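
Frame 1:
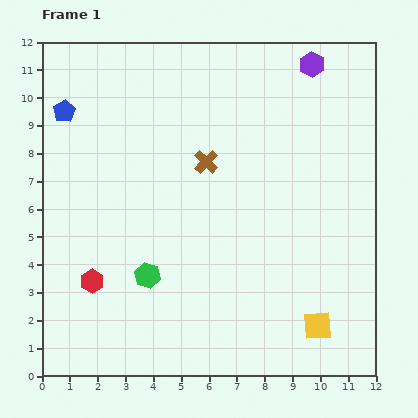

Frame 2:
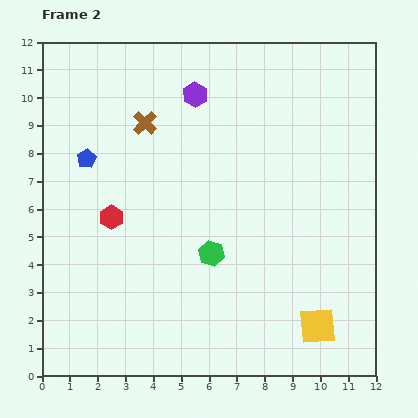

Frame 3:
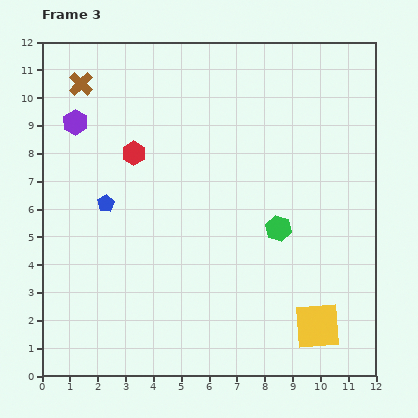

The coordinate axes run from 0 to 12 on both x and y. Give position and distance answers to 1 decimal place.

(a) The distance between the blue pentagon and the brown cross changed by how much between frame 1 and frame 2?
-2.9

Distance in frame 1: 5.4. Distance in frame 2: 2.5.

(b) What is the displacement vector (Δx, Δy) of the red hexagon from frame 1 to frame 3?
(1.5, 4.6)

The red hexagon was at (1.8, 3.4) in frame 1 and (3.3, 8.0) in frame 3.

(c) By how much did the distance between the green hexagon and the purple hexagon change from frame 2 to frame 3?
+2.5

Distance in frame 2: 5.7. Distance in frame 3: 8.2.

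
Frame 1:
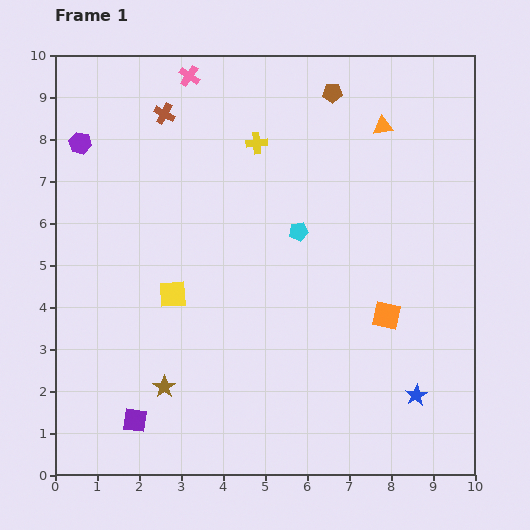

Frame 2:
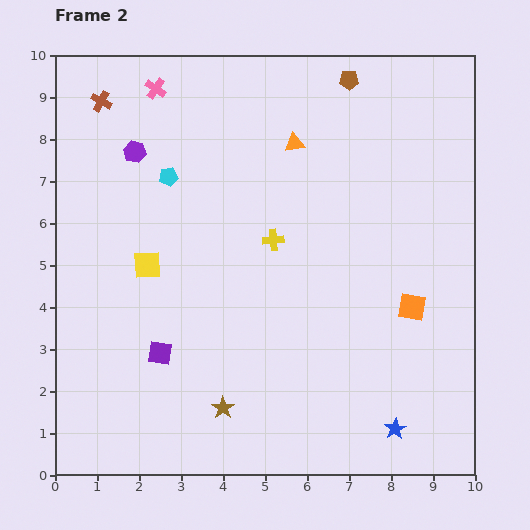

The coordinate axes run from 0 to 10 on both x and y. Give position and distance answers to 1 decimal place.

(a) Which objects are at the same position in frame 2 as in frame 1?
none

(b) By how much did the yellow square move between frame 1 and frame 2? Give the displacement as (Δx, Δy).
(-0.6, 0.7)

The yellow square was at (2.8, 4.3) in frame 1 and (2.2, 5.0) in frame 2.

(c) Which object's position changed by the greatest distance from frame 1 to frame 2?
the cyan pentagon

(moved 3.4; next 2.3)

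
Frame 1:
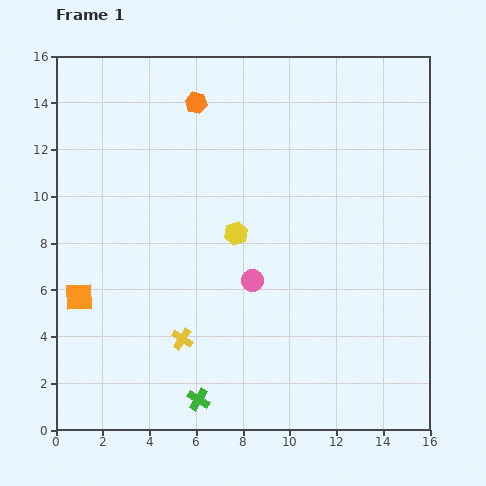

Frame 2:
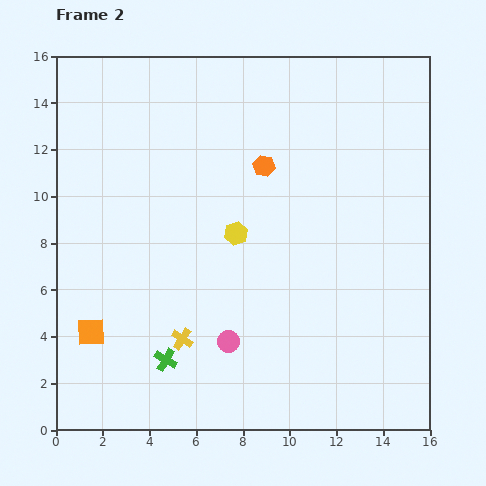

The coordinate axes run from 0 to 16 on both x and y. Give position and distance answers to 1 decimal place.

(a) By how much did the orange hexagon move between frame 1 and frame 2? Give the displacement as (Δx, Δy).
(2.9, -2.7)

The orange hexagon was at (6.0, 14.0) in frame 1 and (8.9, 11.3) in frame 2.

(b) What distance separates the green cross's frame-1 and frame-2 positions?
2.2

The green cross moved from (6.1, 1.3) to (4.7, 3.0), a distance of √(1.4² + 1.7²) ≈ 2.2.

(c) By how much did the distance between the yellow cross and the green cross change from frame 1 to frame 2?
-1.6

Distance in frame 1: 2.7. Distance in frame 2: 1.1.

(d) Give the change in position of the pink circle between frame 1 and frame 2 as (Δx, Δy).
(-1.0, -2.6)

The pink circle was at (8.4, 6.4) in frame 1 and (7.4, 3.8) in frame 2.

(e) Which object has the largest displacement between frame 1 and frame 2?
the orange hexagon

(moved 4.0; next 2.8)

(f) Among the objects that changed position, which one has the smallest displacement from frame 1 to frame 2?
the orange square

(moved 1.6)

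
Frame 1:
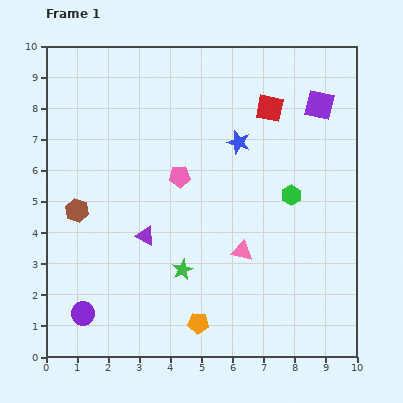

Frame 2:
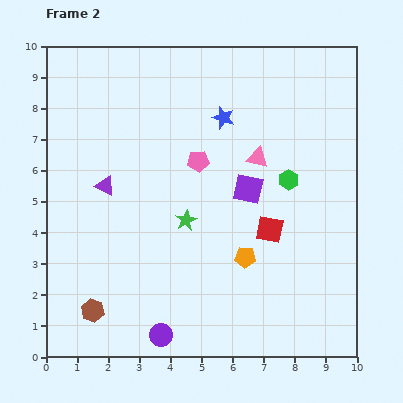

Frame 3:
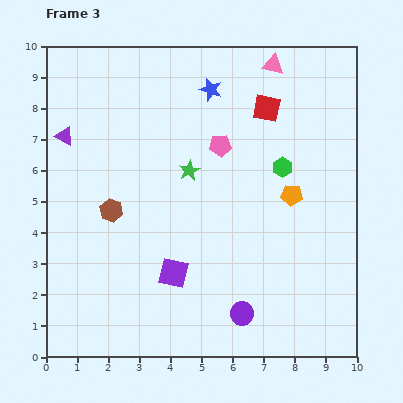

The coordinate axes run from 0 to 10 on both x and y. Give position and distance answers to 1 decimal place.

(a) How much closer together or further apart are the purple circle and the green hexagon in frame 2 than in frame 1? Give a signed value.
-1.2

Distance in frame 1: 7.7. Distance in frame 2: 6.5.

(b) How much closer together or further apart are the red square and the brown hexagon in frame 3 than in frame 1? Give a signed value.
-1.0

Distance in frame 1: 7.0. Distance in frame 3: 6.0.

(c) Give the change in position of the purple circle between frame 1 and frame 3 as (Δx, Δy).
(5.1, 0.0)

The purple circle was at (1.2, 1.4) in frame 1 and (6.3, 1.4) in frame 3.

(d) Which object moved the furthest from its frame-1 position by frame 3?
the purple square

(moved 7.2; next 6.1)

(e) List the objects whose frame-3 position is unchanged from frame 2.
none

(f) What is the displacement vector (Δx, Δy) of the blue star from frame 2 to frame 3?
(-0.4, 0.9)

The blue star was at (5.7, 7.7) in frame 2 and (5.3, 8.6) in frame 3.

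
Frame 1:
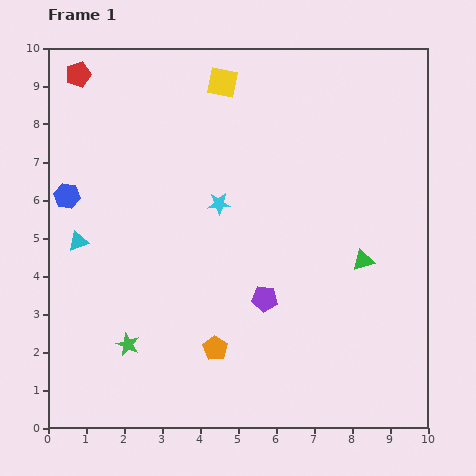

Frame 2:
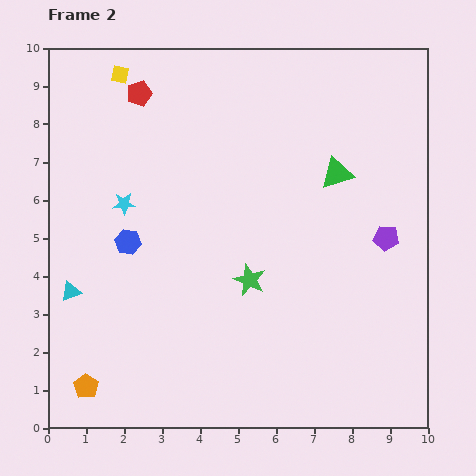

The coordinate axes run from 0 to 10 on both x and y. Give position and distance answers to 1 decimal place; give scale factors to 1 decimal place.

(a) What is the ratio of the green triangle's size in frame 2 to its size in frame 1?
1.5×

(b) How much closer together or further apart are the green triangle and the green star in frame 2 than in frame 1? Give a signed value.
-3.0

Distance in frame 1: 6.6. Distance in frame 2: 3.6.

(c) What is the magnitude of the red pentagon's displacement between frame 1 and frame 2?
1.7

The red pentagon moved from (0.8, 9.3) to (2.4, 8.8), a distance of √(1.6² + 0.5²) ≈ 1.7.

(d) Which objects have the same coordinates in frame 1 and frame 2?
none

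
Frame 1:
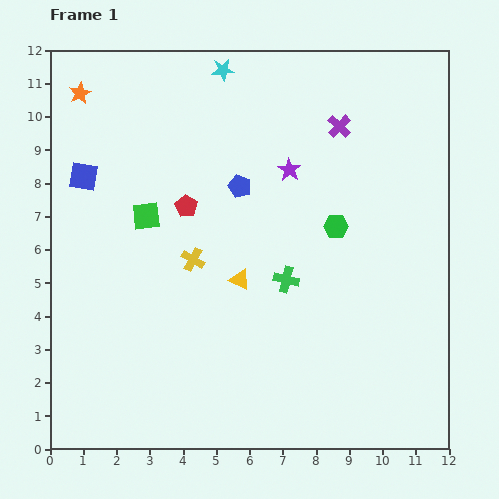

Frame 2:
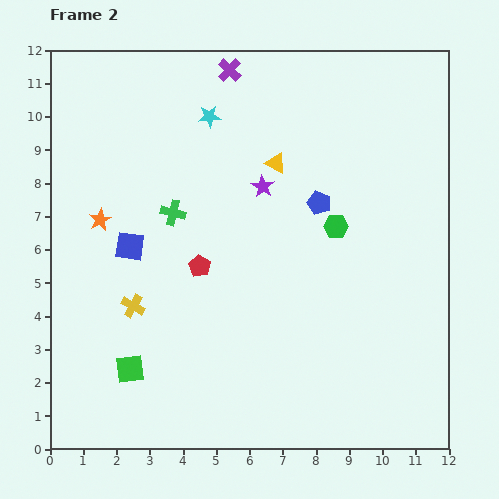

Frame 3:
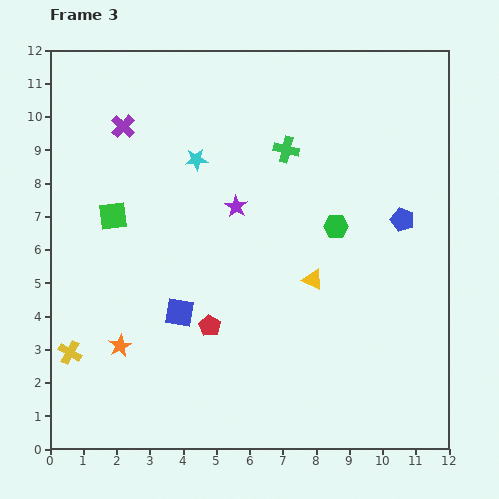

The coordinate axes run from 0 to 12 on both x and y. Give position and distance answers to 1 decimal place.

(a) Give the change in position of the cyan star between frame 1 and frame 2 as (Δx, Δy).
(-0.4, -1.4)

The cyan star was at (5.2, 11.4) in frame 1 and (4.8, 10.0) in frame 2.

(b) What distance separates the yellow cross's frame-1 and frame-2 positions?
2.3

The yellow cross moved from (4.3, 5.7) to (2.5, 4.3), a distance of √(1.8² + 1.4²) ≈ 2.3.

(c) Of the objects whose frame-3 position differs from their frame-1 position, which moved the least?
the green square

(moved 1.0)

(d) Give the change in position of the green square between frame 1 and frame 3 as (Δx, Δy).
(-1.0, 0.0)

The green square was at (2.9, 7.0) in frame 1 and (1.9, 7.0) in frame 3.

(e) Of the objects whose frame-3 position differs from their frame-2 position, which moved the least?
the purple star

(moved 1.0)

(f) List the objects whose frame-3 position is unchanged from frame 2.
the green hexagon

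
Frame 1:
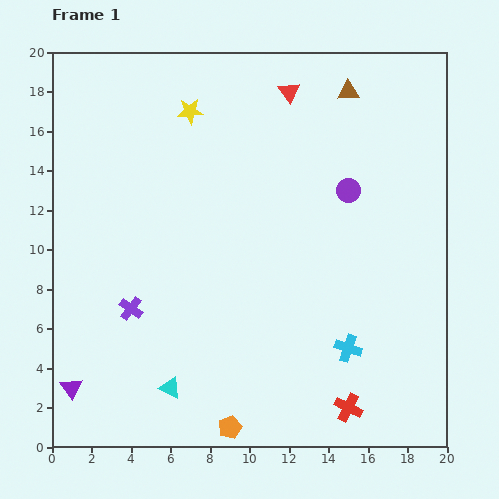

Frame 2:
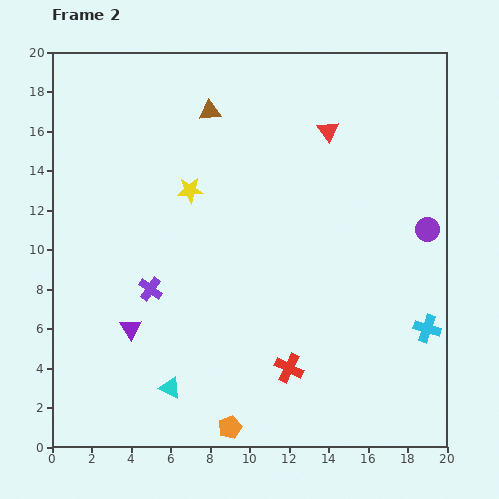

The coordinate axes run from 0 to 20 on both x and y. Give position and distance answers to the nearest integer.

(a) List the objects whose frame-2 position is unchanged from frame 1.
the cyan triangle, the orange pentagon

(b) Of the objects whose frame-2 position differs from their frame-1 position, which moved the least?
the purple cross

(moved 1)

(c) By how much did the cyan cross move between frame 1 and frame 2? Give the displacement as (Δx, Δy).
(4, 1)

The cyan cross was at (15, 5) in frame 1 and (19, 6) in frame 2.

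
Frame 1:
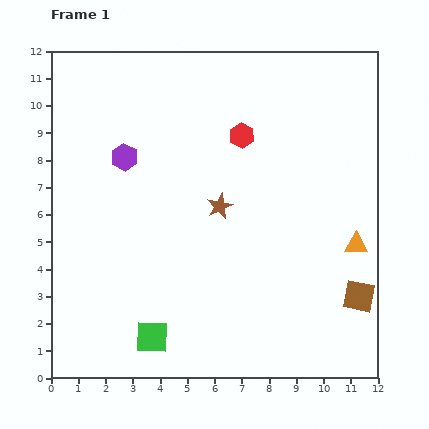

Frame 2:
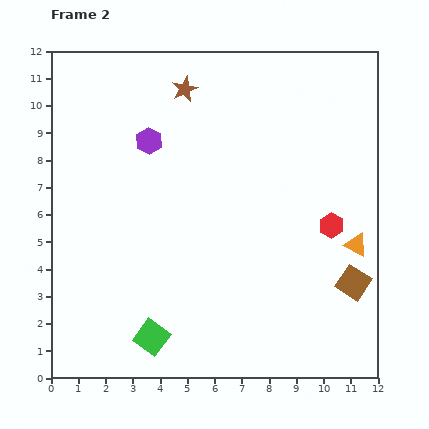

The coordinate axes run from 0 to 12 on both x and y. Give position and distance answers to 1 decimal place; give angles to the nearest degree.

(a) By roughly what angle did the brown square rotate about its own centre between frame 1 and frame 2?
22° clockwise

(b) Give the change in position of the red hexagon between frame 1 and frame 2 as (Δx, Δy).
(3.3, -3.3)

The red hexagon was at (7.0, 8.9) in frame 1 and (10.3, 5.6) in frame 2.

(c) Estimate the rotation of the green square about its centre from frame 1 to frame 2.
34° clockwise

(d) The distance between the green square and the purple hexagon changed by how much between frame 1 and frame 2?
+0.5

Distance in frame 1: 6.7. Distance in frame 2: 7.2.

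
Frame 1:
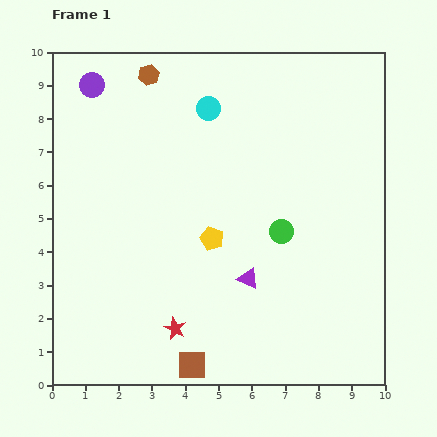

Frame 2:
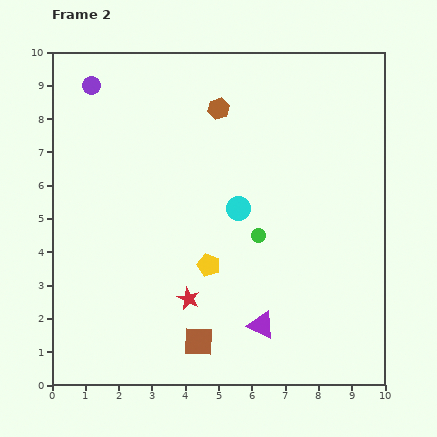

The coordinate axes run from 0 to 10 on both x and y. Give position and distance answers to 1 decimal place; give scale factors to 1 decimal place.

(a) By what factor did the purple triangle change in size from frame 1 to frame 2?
1.3×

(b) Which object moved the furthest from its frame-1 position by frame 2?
the cyan circle

(moved 3.1; next 2.3)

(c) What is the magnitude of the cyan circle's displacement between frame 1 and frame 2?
3.1

The cyan circle moved from (4.7, 8.3) to (5.6, 5.3), a distance of √(0.9² + 3.0²) ≈ 3.1.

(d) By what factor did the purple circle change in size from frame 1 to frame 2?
0.7×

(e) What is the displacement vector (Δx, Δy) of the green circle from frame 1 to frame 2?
(-0.7, -0.1)

The green circle was at (6.9, 4.6) in frame 1 and (6.2, 4.5) in frame 2.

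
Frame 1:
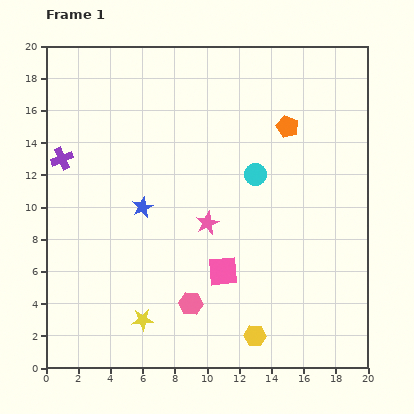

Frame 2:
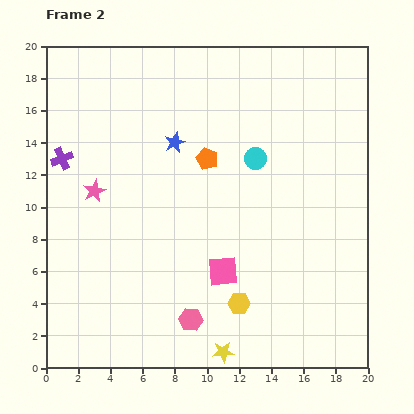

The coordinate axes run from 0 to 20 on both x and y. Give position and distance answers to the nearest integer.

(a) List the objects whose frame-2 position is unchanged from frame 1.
the pink square, the purple cross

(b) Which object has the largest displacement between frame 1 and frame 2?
the pink star

(moved 7; next 5)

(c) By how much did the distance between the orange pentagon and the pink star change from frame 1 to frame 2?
-1

Distance in frame 1: 8. Distance in frame 2: 7.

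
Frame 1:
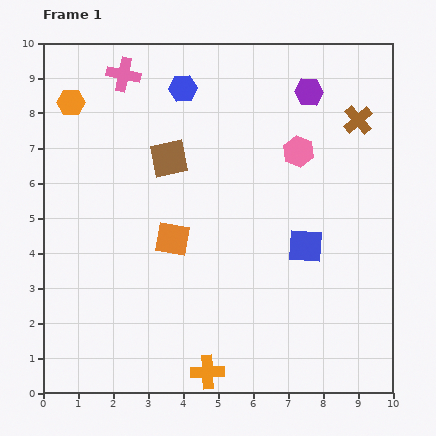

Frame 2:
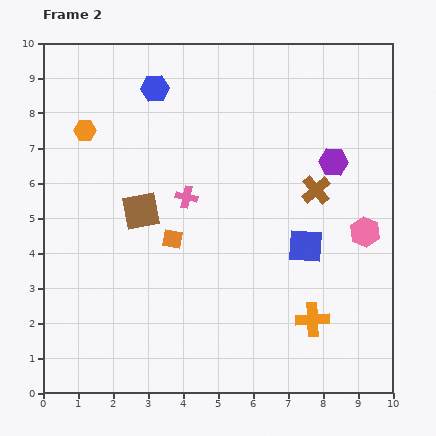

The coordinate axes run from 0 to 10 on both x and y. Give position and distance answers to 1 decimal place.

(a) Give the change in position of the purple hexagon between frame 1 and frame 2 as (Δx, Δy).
(0.7, -2.0)

The purple hexagon was at (7.6, 8.6) in frame 1 and (8.3, 6.6) in frame 2.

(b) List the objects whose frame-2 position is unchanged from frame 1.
the blue square, the orange square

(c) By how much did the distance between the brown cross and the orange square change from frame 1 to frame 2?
-2.0

Distance in frame 1: 6.3. Distance in frame 2: 4.3.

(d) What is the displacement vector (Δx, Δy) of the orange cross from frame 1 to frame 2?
(3.0, 1.5)

The orange cross was at (4.7, 0.6) in frame 1 and (7.7, 2.1) in frame 2.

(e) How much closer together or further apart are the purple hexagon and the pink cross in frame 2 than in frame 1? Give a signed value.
-1.0

Distance in frame 1: 5.3. Distance in frame 2: 4.3.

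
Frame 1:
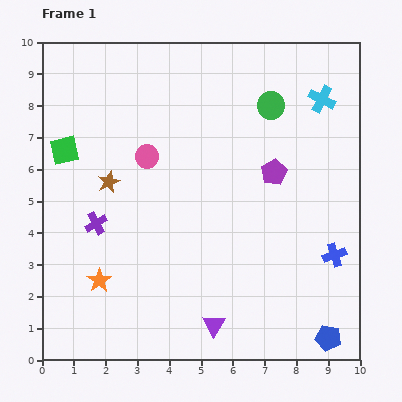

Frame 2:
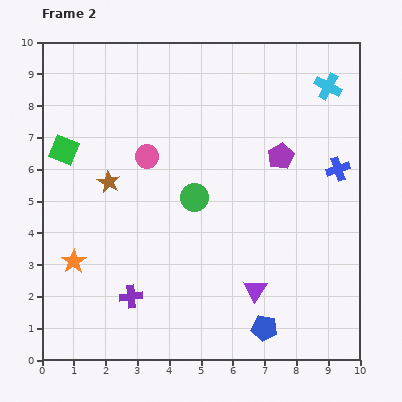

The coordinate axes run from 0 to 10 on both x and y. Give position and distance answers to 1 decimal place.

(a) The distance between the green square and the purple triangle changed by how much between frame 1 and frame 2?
+0.2

Distance in frame 1: 7.2. Distance in frame 2: 7.4.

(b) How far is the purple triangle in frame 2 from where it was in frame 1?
1.7

The purple triangle moved from (5.4, 1.1) to (6.7, 2.2), a distance of √(1.3² + 1.1²) ≈ 1.7.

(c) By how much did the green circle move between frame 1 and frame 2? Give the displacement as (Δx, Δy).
(-2.4, -2.9)

The green circle was at (7.2, 8.0) in frame 1 and (4.8, 5.1) in frame 2.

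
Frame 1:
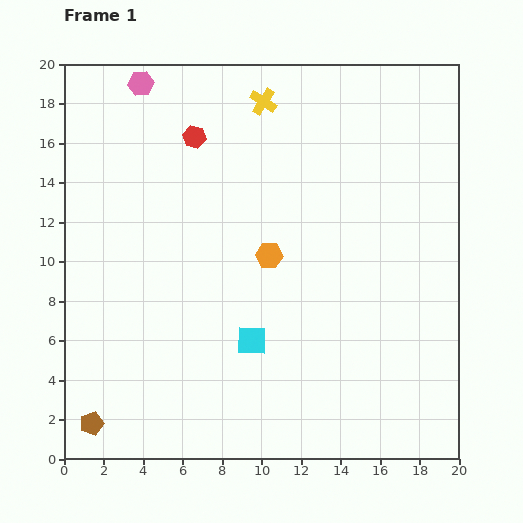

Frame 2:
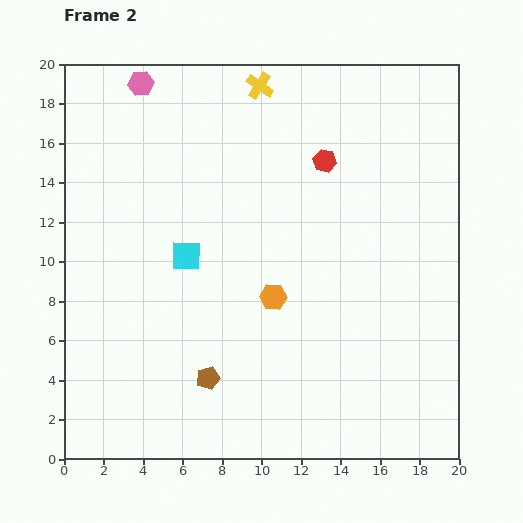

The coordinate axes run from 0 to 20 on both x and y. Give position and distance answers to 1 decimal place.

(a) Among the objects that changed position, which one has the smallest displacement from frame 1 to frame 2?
the yellow cross

(moved 0.8)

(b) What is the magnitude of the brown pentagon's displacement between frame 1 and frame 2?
6.3

The brown pentagon moved from (1.4, 1.8) to (7.3, 4.1), a distance of √(5.9² + 2.3²) ≈ 6.3.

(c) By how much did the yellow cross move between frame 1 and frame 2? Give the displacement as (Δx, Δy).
(-0.2, 0.8)

The yellow cross was at (10.1, 18.1) in frame 1 and (9.9, 18.9) in frame 2.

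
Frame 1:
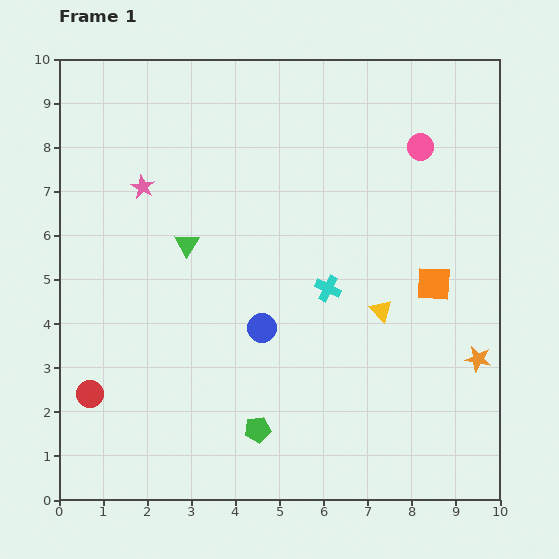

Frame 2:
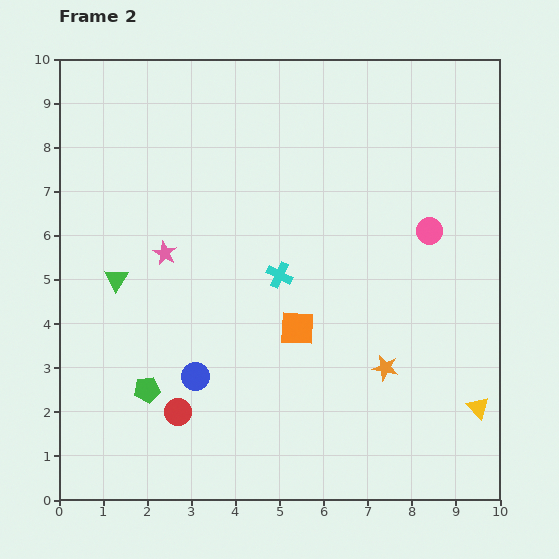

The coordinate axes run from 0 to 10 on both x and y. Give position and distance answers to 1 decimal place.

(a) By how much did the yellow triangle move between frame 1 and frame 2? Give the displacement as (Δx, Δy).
(2.2, -2.2)

The yellow triangle was at (7.3, 4.3) in frame 1 and (9.5, 2.1) in frame 2.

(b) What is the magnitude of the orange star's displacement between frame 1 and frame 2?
2.1

The orange star moved from (9.5, 3.2) to (7.4, 3.0), a distance of √(2.1² + 0.2²) ≈ 2.1.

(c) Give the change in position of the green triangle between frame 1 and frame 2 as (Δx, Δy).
(-1.6, -0.8)

The green triangle was at (2.9, 5.8) in frame 1 and (1.3, 5.0) in frame 2.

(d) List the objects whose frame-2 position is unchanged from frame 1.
none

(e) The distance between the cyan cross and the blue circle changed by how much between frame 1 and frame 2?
+1.3

Distance in frame 1: 1.7. Distance in frame 2: 3.0.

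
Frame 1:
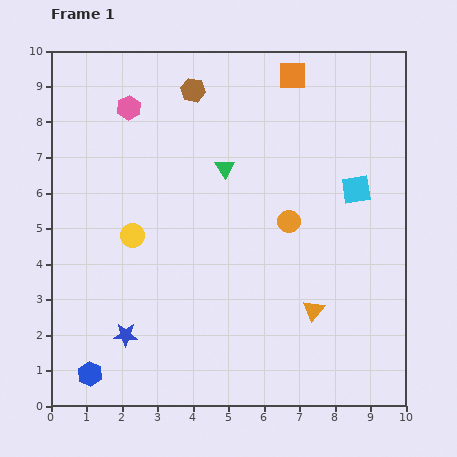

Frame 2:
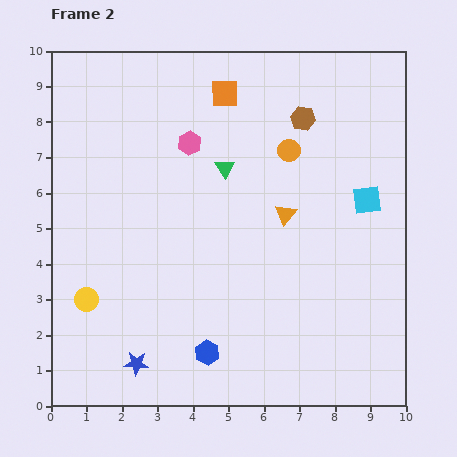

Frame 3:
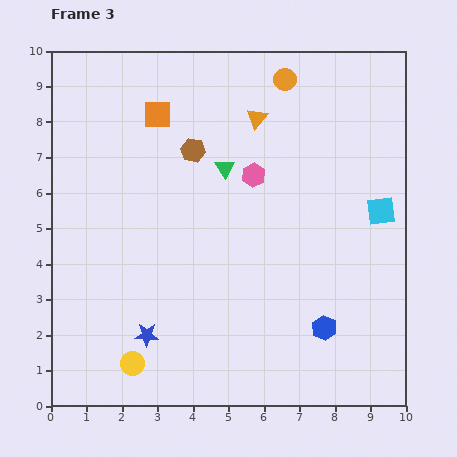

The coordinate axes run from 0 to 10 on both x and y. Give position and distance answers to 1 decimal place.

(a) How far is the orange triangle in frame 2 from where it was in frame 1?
2.8

The orange triangle moved from (7.4, 2.7) to (6.6, 5.4), a distance of √(0.8² + 2.7²) ≈ 2.8.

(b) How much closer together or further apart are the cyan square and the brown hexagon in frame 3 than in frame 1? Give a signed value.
+0.2

Distance in frame 1: 5.4. Distance in frame 3: 5.6.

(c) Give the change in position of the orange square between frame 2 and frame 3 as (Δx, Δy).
(-1.9, -0.6)

The orange square was at (4.9, 8.8) in frame 2 and (3.0, 8.2) in frame 3.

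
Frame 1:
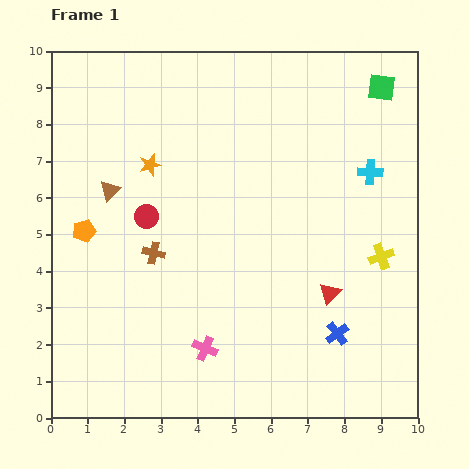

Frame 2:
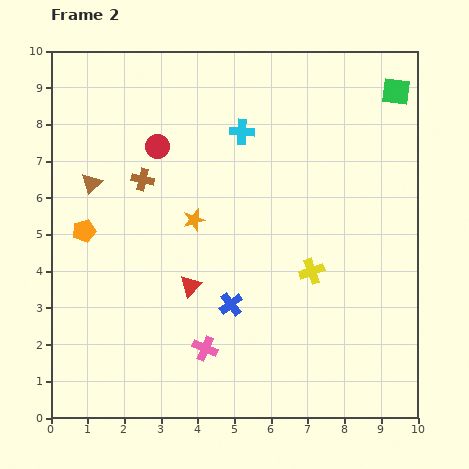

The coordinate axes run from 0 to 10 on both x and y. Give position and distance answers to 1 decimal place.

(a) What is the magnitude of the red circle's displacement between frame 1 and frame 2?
1.9

The red circle moved from (2.6, 5.5) to (2.9, 7.4), a distance of √(0.3² + 1.9²) ≈ 1.9.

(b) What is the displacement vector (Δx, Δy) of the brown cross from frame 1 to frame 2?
(-0.3, 2.0)

The brown cross was at (2.8, 4.5) in frame 1 and (2.5, 6.5) in frame 2.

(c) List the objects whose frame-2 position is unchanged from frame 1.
the orange pentagon, the pink cross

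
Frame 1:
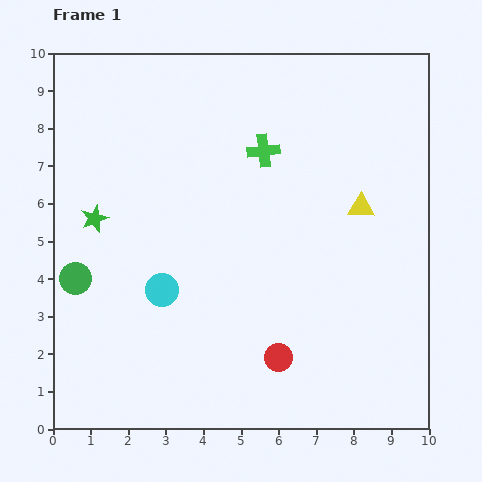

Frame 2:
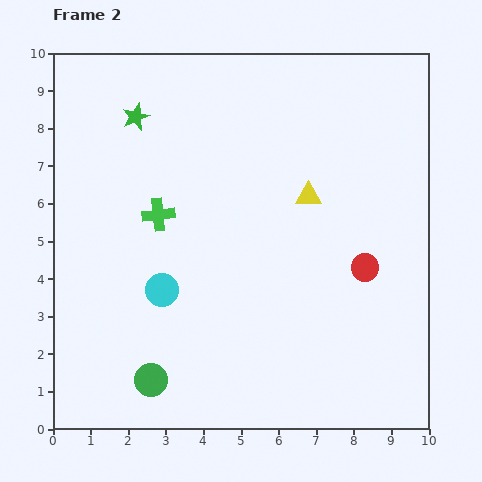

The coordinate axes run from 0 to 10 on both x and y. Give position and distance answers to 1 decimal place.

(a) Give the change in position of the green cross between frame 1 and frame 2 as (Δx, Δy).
(-2.8, -1.7)

The green cross was at (5.6, 7.4) in frame 1 and (2.8, 5.7) in frame 2.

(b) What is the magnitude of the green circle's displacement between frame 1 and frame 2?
3.4

The green circle moved from (0.6, 4.0) to (2.6, 1.3), a distance of √(2.0² + 2.7²) ≈ 3.4.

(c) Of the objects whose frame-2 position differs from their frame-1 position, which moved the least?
the yellow triangle

(moved 1.4)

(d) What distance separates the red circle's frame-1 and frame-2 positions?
3.3

The red circle moved from (6.0, 1.9) to (8.3, 4.3), a distance of √(2.3² + 2.4²) ≈ 3.3.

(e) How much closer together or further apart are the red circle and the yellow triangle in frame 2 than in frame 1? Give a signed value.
-2.2

Distance in frame 1: 4.6. Distance in frame 2: 2.4.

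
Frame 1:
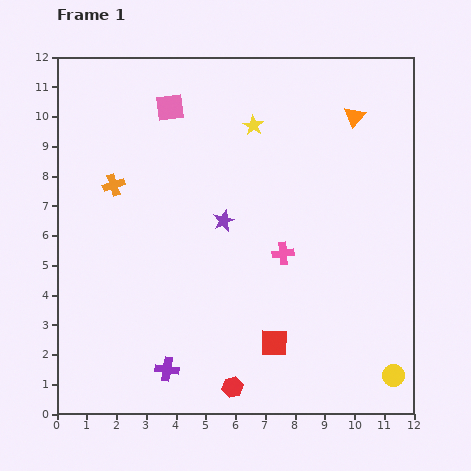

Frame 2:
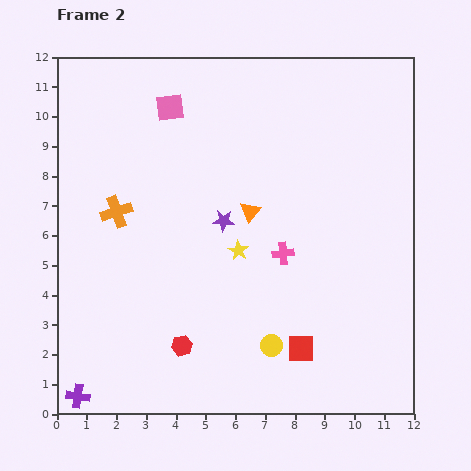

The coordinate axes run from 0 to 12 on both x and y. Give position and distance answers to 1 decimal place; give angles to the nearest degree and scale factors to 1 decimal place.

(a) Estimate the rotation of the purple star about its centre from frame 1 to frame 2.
28° clockwise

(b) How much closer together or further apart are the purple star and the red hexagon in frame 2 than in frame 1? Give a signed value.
-1.2

Distance in frame 1: 5.6. Distance in frame 2: 4.4.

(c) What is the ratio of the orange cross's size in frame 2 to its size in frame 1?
1.4×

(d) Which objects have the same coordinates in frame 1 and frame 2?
the pink cross, the purple star, the pink square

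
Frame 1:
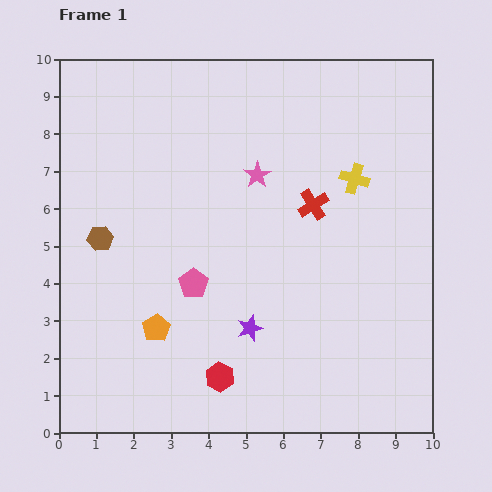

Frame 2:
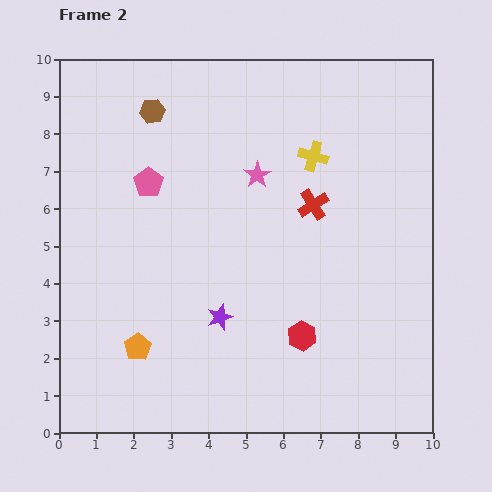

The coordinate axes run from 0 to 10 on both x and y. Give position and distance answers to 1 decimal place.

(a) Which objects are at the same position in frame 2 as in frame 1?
the pink star, the red cross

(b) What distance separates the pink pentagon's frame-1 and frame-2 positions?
3.0

The pink pentagon moved from (3.6, 4.0) to (2.4, 6.7), a distance of √(1.2² + 2.7²) ≈ 3.0.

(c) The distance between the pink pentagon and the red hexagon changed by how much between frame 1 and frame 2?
+3.2

Distance in frame 1: 2.6. Distance in frame 2: 5.8.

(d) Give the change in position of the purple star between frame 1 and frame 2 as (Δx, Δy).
(-0.8, 0.3)

The purple star was at (5.1, 2.8) in frame 1 and (4.3, 3.1) in frame 2.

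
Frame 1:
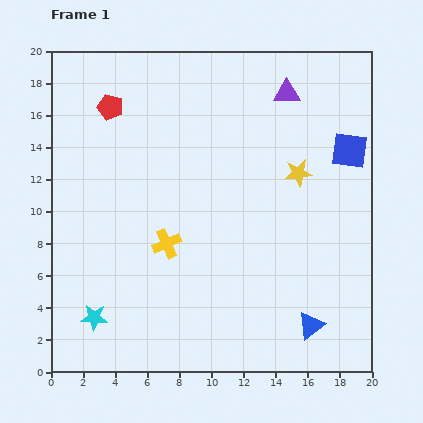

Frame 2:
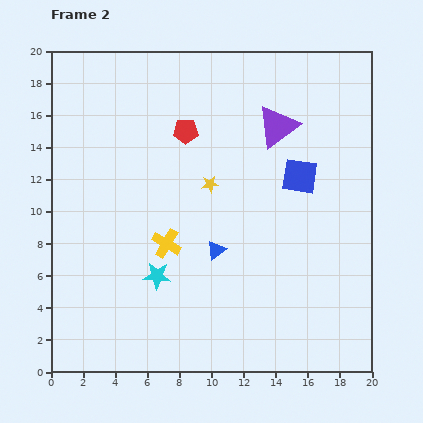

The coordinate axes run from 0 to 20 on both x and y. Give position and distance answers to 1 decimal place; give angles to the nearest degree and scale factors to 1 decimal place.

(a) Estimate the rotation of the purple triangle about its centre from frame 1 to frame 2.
37° counter-clockwise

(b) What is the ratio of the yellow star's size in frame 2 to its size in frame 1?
0.6×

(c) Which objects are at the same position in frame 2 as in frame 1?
the yellow cross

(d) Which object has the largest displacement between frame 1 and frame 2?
the blue triangle

(moved 7.5; next 5.5)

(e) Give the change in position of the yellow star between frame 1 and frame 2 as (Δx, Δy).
(-5.5, -0.7)

The yellow star was at (15.4, 12.4) in frame 1 and (9.9, 11.7) in frame 2.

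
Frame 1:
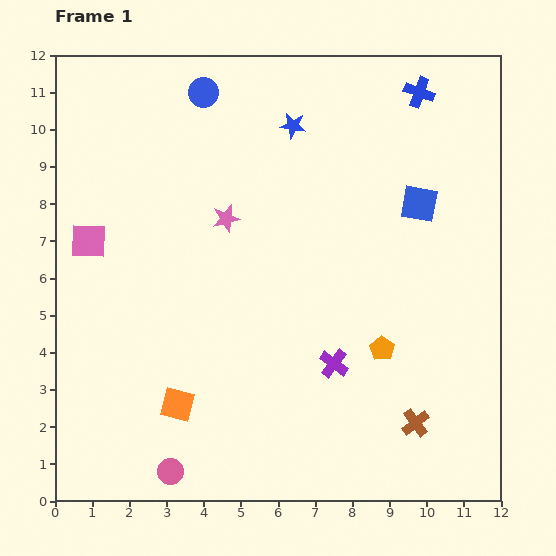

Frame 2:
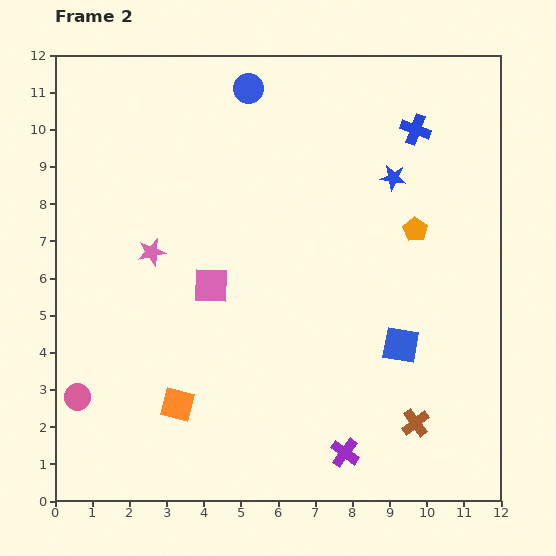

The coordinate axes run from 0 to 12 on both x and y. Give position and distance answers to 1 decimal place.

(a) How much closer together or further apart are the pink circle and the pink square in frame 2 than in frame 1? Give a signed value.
-1.9

Distance in frame 1: 6.6. Distance in frame 2: 4.7.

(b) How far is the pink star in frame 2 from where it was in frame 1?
2.2

The pink star moved from (4.6, 7.6) to (2.6, 6.7), a distance of √(2.0² + 0.9²) ≈ 2.2.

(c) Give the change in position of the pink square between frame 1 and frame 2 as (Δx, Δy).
(3.3, -1.2)

The pink square was at (0.9, 7.0) in frame 1 and (4.2, 5.8) in frame 2.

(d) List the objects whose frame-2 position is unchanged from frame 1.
the orange square, the brown cross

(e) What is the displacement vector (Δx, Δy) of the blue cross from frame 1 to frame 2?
(-0.1, -1.0)

The blue cross was at (9.8, 11.0) in frame 1 and (9.7, 10.0) in frame 2.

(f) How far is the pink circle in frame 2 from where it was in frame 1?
3.2

The pink circle moved from (3.1, 0.8) to (0.6, 2.8), a distance of √(2.5² + 2.0²) ≈ 3.2.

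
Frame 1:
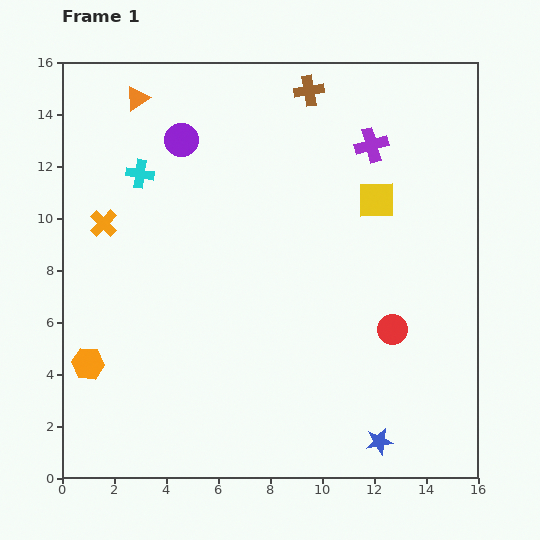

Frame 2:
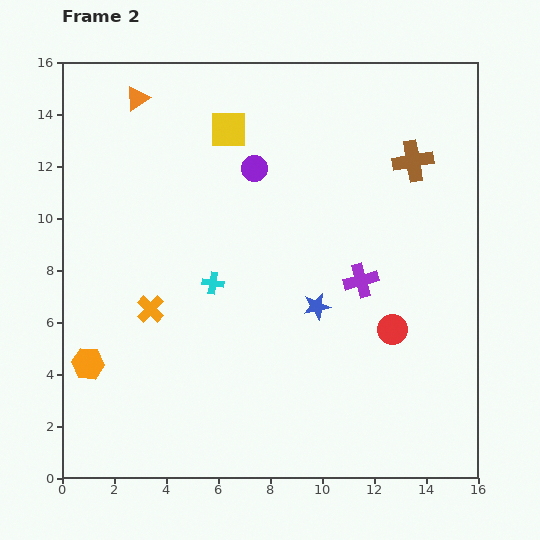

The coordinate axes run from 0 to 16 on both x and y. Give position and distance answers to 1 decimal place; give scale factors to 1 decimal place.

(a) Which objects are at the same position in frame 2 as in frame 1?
the red circle, the orange hexagon, the orange triangle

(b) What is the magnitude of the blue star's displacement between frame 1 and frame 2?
5.7

The blue star moved from (12.2, 1.4) to (9.8, 6.6), a distance of √(2.4² + 5.2²) ≈ 5.7.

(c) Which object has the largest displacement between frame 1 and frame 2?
the yellow square

(moved 6.3; next 5.7)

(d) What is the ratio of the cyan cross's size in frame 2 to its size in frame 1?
0.8×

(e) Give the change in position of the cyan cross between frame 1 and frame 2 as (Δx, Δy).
(2.8, -4.2)

The cyan cross was at (3.0, 11.7) in frame 1 and (5.8, 7.5) in frame 2.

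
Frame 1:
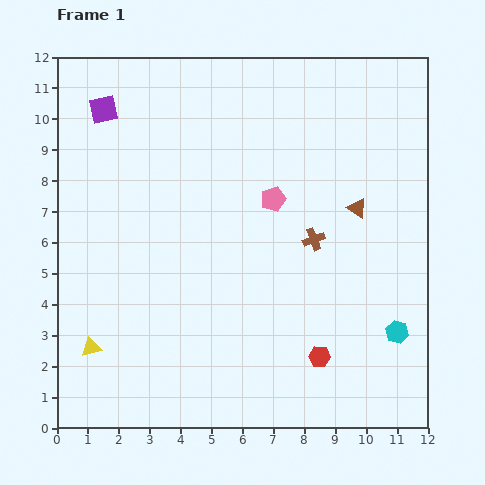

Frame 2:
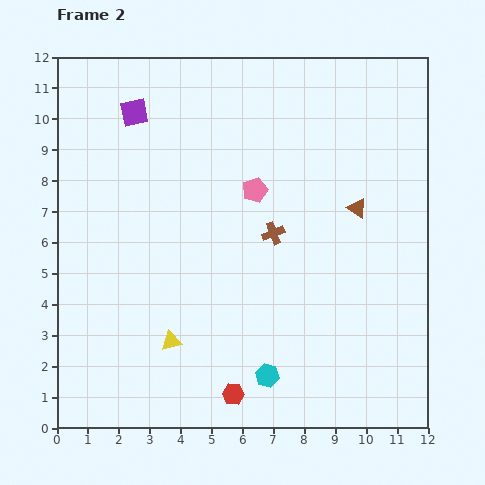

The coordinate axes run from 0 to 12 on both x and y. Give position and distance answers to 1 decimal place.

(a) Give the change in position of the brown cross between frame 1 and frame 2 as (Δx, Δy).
(-1.3, 0.2)

The brown cross was at (8.3, 6.1) in frame 1 and (7.0, 6.3) in frame 2.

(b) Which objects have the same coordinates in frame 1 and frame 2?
the brown triangle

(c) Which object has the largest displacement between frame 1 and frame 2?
the cyan hexagon

(moved 4.4; next 3.0)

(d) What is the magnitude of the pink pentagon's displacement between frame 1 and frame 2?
0.7

The pink pentagon moved from (7.0, 7.4) to (6.4, 7.7), a distance of √(0.6² + 0.3²) ≈ 0.7.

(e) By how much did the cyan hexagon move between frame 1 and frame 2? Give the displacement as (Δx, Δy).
(-4.2, -1.4)

The cyan hexagon was at (11.0, 3.1) in frame 1 and (6.8, 1.7) in frame 2.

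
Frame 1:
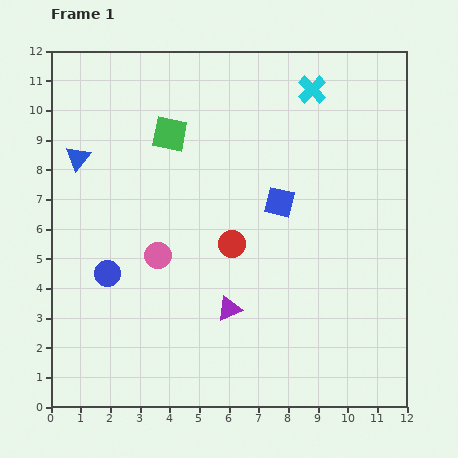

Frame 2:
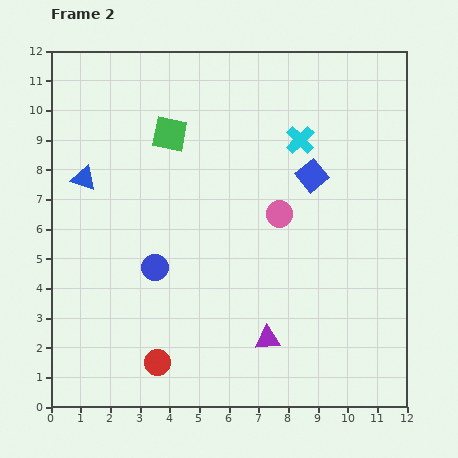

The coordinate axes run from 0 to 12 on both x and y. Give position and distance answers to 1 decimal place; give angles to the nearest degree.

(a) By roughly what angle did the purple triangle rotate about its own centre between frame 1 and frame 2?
18° clockwise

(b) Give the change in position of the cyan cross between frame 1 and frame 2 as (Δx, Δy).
(-0.4, -1.7)

The cyan cross was at (8.8, 10.7) in frame 1 and (8.4, 9.0) in frame 2.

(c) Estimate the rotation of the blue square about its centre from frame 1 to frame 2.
38° clockwise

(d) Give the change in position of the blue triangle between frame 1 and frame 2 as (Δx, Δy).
(0.2, -0.7)

The blue triangle was at (0.9, 8.4) in frame 1 and (1.1, 7.7) in frame 2.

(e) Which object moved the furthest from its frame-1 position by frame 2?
the red circle

(moved 4.7; next 4.3)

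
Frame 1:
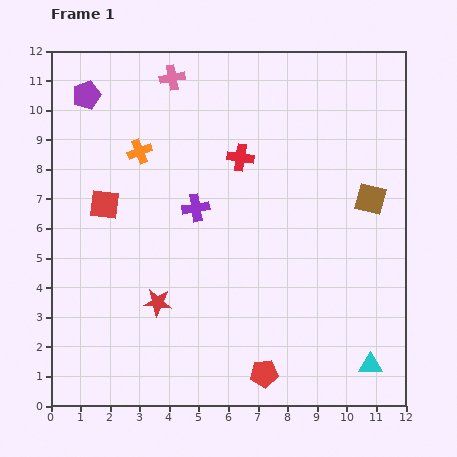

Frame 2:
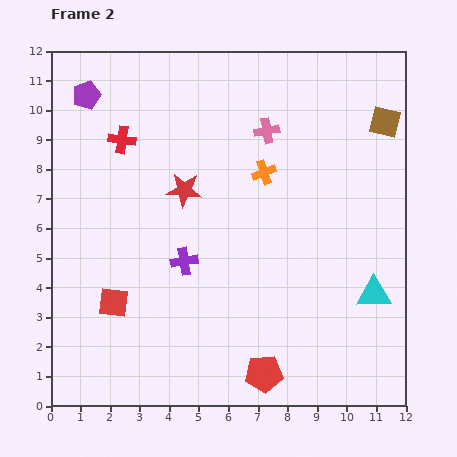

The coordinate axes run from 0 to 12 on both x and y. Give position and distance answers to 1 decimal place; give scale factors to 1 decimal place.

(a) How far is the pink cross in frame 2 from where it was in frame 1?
3.7

The pink cross moved from (4.1, 11.1) to (7.3, 9.3), a distance of √(3.2² + 1.8²) ≈ 3.7.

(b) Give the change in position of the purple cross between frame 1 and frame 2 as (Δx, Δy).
(-0.4, -1.8)

The purple cross was at (4.9, 6.7) in frame 1 and (4.5, 4.9) in frame 2.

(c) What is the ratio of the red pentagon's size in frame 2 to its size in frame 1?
1.4×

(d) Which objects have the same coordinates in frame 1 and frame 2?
the red pentagon, the purple pentagon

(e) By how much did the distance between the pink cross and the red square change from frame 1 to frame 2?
+2.9

Distance in frame 1: 4.9. Distance in frame 2: 7.8.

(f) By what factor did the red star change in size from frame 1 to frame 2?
1.3×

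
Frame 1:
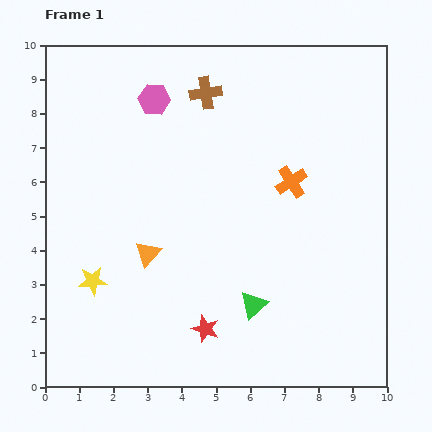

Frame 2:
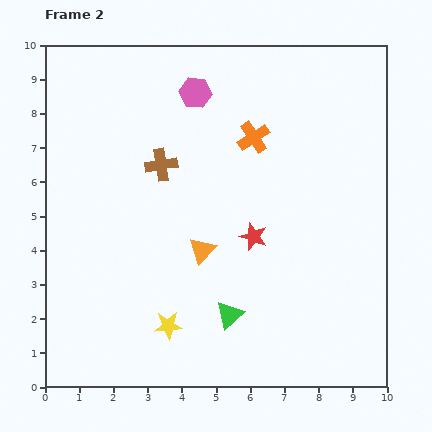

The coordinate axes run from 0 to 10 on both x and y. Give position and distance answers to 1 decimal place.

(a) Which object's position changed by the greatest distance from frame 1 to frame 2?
the red star

(moved 3.0; next 2.6)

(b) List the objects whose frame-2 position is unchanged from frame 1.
none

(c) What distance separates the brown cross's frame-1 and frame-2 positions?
2.5

The brown cross moved from (4.7, 8.6) to (3.4, 6.5), a distance of √(1.3² + 2.1²) ≈ 2.5.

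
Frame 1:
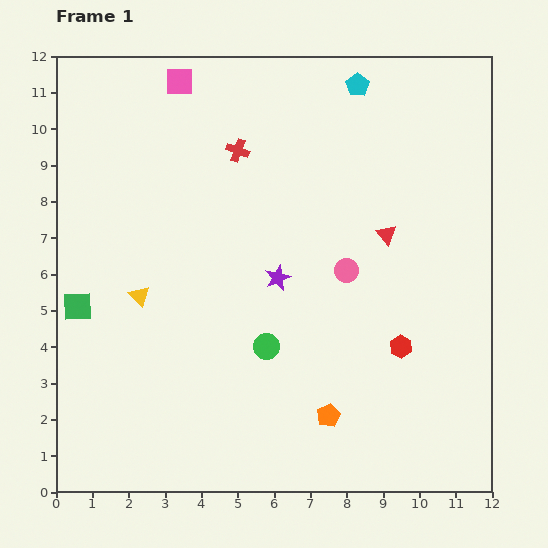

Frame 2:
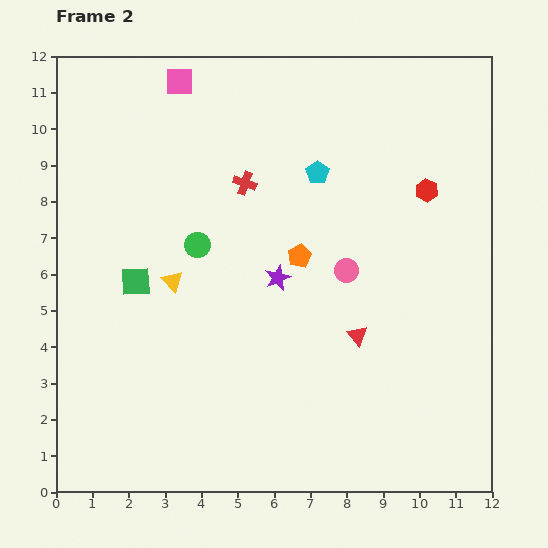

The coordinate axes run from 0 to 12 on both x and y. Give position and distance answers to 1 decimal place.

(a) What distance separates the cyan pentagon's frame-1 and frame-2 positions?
2.6

The cyan pentagon moved from (8.3, 11.2) to (7.2, 8.8), a distance of √(1.1² + 2.4²) ≈ 2.6.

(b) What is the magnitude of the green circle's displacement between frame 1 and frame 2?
3.4

The green circle moved from (5.8, 4.0) to (3.9, 6.8), a distance of √(1.9² + 2.8²) ≈ 3.4.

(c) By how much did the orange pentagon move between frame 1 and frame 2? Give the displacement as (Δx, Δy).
(-0.8, 4.4)

The orange pentagon was at (7.5, 2.1) in frame 1 and (6.7, 6.5) in frame 2.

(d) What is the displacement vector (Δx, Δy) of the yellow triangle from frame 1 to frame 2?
(0.9, 0.4)

The yellow triangle was at (2.3, 5.4) in frame 1 and (3.2, 5.8) in frame 2.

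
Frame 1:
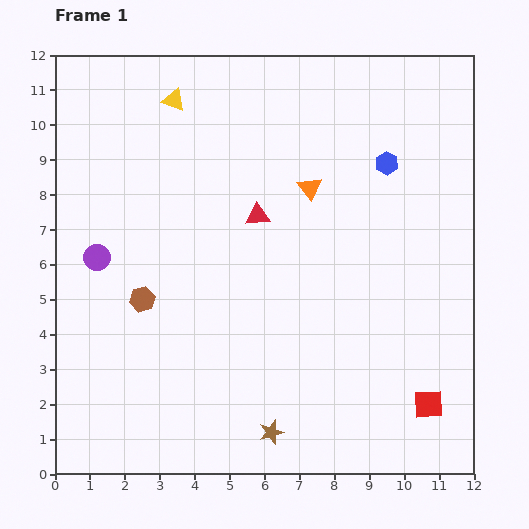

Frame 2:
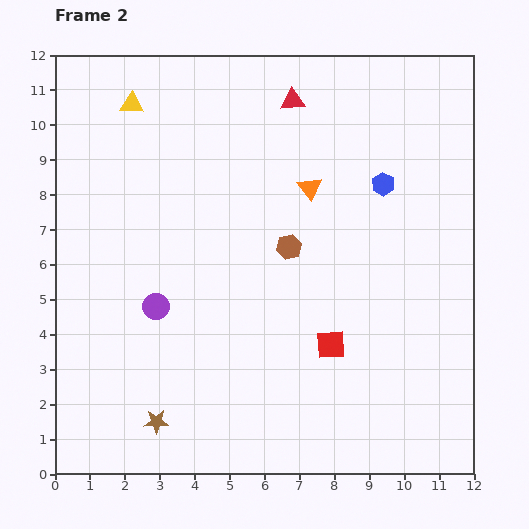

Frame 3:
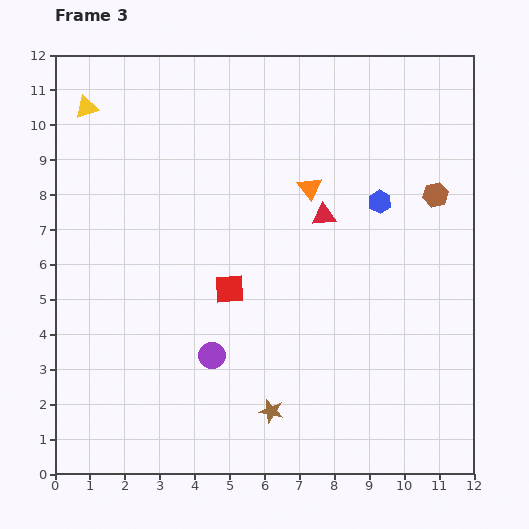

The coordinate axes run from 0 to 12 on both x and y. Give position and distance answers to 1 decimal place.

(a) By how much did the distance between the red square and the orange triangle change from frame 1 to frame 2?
-2.6

Distance in frame 1: 7.1. Distance in frame 2: 4.5.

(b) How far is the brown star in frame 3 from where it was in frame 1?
0.6

The brown star moved from (6.2, 1.2) to (6.2, 1.8), a distance of √(0.0² + 0.6²) ≈ 0.6.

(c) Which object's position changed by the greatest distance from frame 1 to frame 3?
the brown hexagon

(moved 8.9; next 6.6)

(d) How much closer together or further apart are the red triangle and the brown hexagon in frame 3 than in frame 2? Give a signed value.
-0.9

Distance in frame 2: 4.2. Distance in frame 3: 3.3.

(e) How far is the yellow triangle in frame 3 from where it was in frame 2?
1.3

The yellow triangle moved from (2.2, 10.6) to (0.9, 10.5), a distance of √(1.3² + 0.1²) ≈ 1.3.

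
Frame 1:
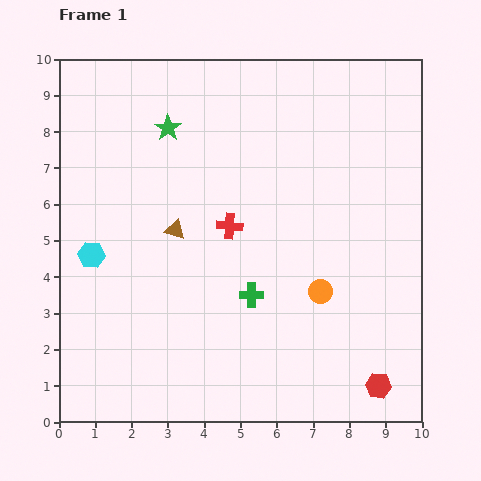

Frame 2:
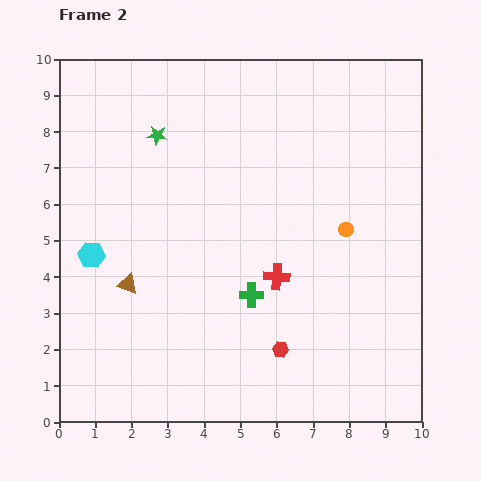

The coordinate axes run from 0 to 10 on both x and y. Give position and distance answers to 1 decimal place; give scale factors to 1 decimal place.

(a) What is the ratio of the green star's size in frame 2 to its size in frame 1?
0.7×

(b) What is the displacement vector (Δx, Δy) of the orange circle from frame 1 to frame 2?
(0.7, 1.7)

The orange circle was at (7.2, 3.6) in frame 1 and (7.9, 5.3) in frame 2.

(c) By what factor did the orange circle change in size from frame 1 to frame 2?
0.6×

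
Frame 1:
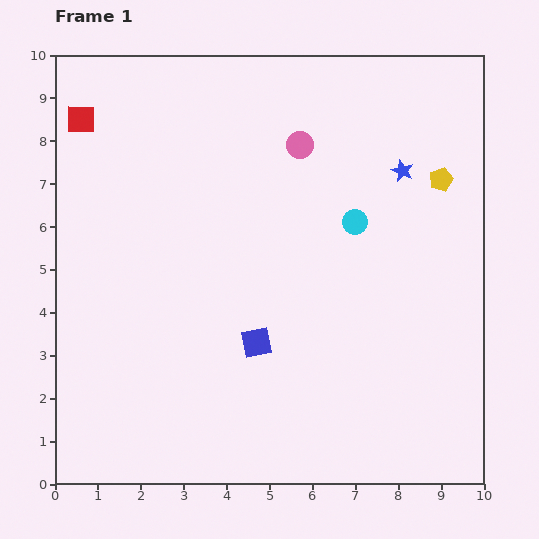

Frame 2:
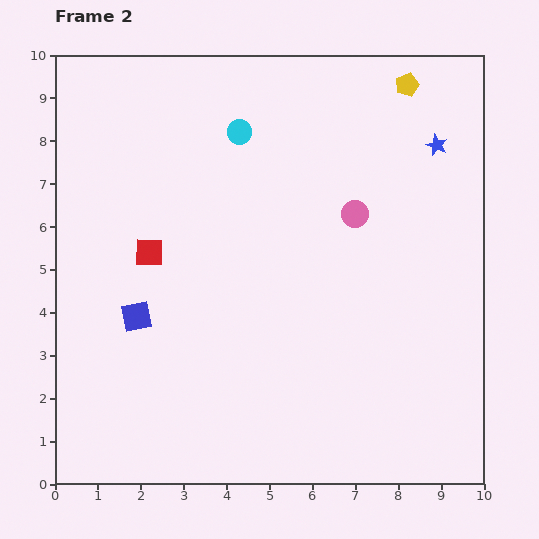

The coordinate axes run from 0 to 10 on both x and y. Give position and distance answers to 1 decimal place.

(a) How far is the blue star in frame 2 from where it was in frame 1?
1.0

The blue star moved from (8.1, 7.3) to (8.9, 7.9), a distance of √(0.8² + 0.6²) ≈ 1.0.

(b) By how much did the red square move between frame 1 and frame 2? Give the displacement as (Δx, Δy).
(1.6, -3.1)

The red square was at (0.6, 8.5) in frame 1 and (2.2, 5.4) in frame 2.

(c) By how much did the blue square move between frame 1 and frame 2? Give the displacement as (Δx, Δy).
(-2.8, 0.6)

The blue square was at (4.7, 3.3) in frame 1 and (1.9, 3.9) in frame 2.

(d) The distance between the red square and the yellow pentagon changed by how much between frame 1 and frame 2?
-1.3

Distance in frame 1: 8.5. Distance in frame 2: 7.2.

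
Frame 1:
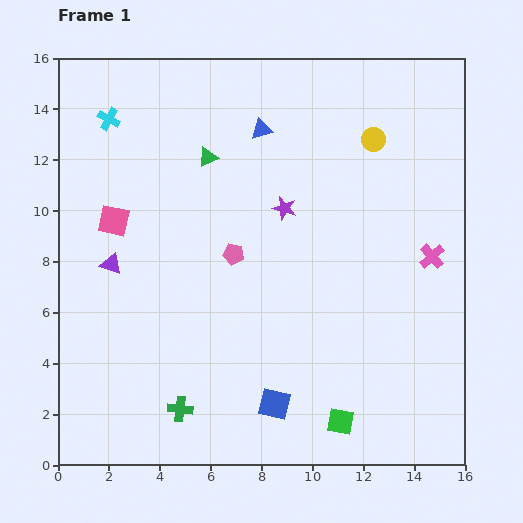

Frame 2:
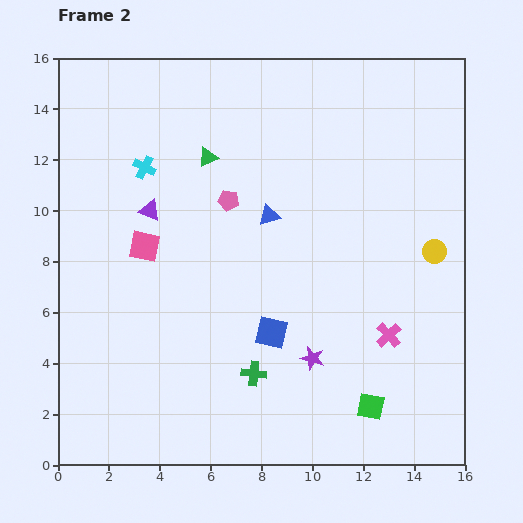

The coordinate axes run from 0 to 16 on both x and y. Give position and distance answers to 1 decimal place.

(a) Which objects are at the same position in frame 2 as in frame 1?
the green triangle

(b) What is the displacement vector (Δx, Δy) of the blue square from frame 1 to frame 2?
(-0.1, 2.8)

The blue square was at (8.5, 2.4) in frame 1 and (8.4, 5.2) in frame 2.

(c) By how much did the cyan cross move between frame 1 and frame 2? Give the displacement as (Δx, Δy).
(1.4, -1.9)

The cyan cross was at (2.0, 13.6) in frame 1 and (3.4, 11.7) in frame 2.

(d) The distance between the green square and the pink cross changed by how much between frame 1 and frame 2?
-4.5

Distance in frame 1: 7.4. Distance in frame 2: 2.9.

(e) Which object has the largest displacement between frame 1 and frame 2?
the purple star

(moved 6.0; next 5.0)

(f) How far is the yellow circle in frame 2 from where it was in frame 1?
5.0

The yellow circle moved from (12.4, 12.8) to (14.8, 8.4), a distance of √(2.4² + 4.4²) ≈ 5.0.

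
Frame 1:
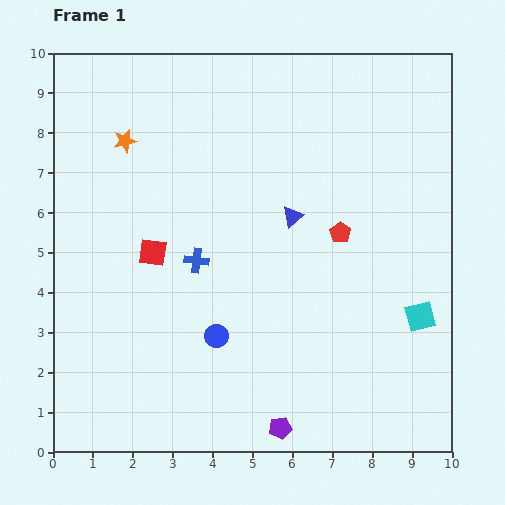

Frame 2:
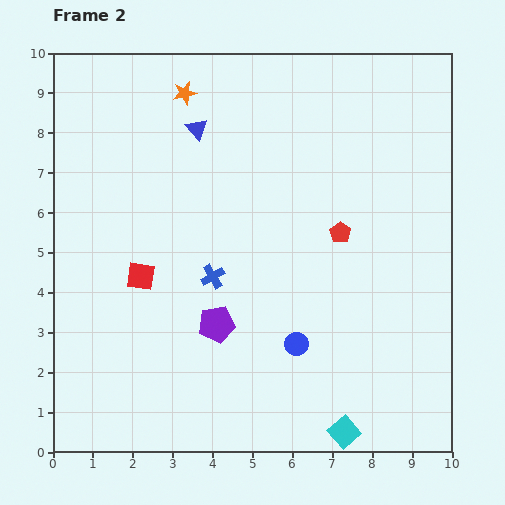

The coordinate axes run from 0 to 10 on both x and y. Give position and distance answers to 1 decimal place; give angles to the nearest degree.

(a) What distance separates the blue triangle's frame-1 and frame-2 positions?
3.3

The blue triangle moved from (6.0, 5.9) to (3.6, 8.1), a distance of √(2.4² + 2.2²) ≈ 3.3.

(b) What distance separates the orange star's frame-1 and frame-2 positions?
1.9

The orange star moved from (1.8, 7.8) to (3.3, 9.0), a distance of √(1.5² + 1.2²) ≈ 1.9.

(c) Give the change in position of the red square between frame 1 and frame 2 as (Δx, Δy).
(-0.3, -0.6)

The red square was at (2.5, 5.0) in frame 1 and (2.2, 4.4) in frame 2.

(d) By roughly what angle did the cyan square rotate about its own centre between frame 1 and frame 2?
27° counter-clockwise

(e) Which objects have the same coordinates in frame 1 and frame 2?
the red pentagon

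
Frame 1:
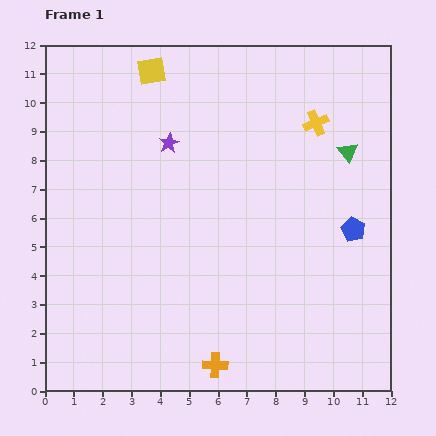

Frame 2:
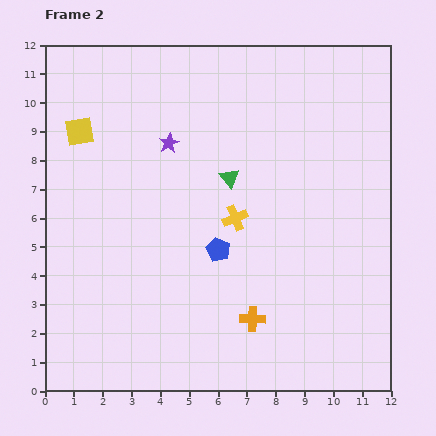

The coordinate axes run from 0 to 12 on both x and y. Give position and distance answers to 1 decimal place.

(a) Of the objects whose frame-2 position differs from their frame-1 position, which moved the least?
the orange cross

(moved 2.1)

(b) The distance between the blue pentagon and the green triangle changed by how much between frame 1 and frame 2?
-0.2

Distance in frame 1: 2.7. Distance in frame 2: 2.5.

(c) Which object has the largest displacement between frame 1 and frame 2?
the blue pentagon

(moved 4.8; next 4.3)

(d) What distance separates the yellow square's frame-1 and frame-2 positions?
3.3

The yellow square moved from (3.7, 11.1) to (1.2, 9.0), a distance of √(2.5² + 2.1²) ≈ 3.3.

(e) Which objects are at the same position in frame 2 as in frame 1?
the purple star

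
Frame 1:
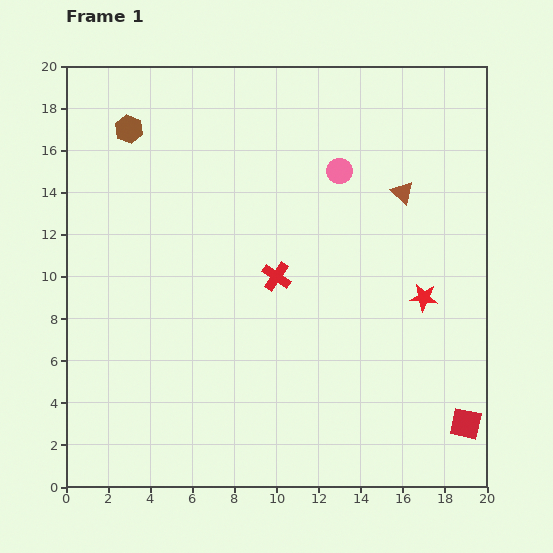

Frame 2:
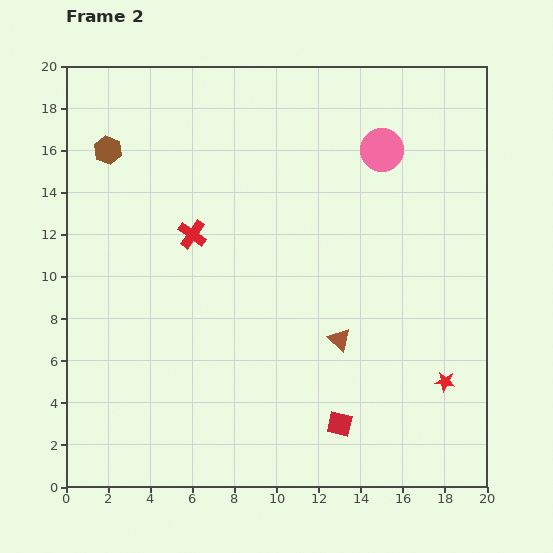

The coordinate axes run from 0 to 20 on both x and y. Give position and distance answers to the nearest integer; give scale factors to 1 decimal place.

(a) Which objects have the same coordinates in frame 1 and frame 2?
none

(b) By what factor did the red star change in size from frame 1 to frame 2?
0.7×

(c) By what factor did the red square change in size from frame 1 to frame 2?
0.8×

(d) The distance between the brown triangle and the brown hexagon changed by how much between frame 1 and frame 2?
+1

Distance in frame 1: 13. Distance in frame 2: 14.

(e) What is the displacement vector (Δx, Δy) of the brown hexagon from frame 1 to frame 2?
(-1, -1)

The brown hexagon was at (3, 17) in frame 1 and (2, 16) in frame 2.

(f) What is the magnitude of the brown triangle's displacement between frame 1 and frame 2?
8

The brown triangle moved from (16, 14) to (13, 7), a distance of √(3² + 7²) ≈ 8.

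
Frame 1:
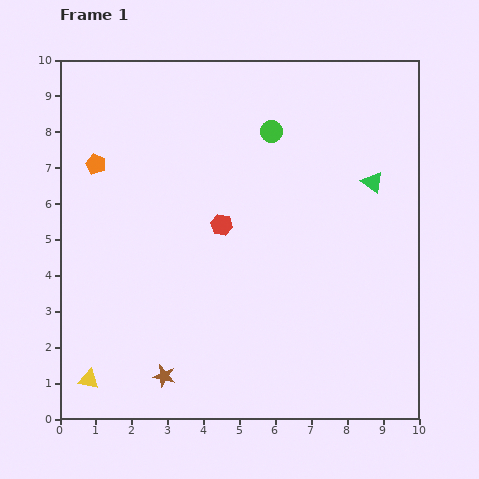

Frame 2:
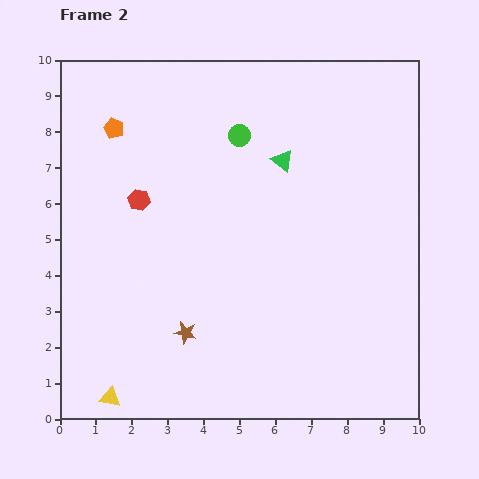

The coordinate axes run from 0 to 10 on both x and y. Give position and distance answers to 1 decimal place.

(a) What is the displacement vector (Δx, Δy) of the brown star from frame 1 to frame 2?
(0.6, 1.2)

The brown star was at (2.9, 1.2) in frame 1 and (3.5, 2.4) in frame 2.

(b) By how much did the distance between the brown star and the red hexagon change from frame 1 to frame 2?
-0.6

Distance in frame 1: 4.5. Distance in frame 2: 3.9.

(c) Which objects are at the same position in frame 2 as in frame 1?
none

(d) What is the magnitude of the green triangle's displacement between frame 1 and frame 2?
2.6

The green triangle moved from (8.7, 6.6) to (6.2, 7.2), a distance of √(2.5² + 0.6²) ≈ 2.6.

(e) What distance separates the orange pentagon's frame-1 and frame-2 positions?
1.1

The orange pentagon moved from (1.0, 7.1) to (1.5, 8.1), a distance of √(0.5² + 1.0²) ≈ 1.1.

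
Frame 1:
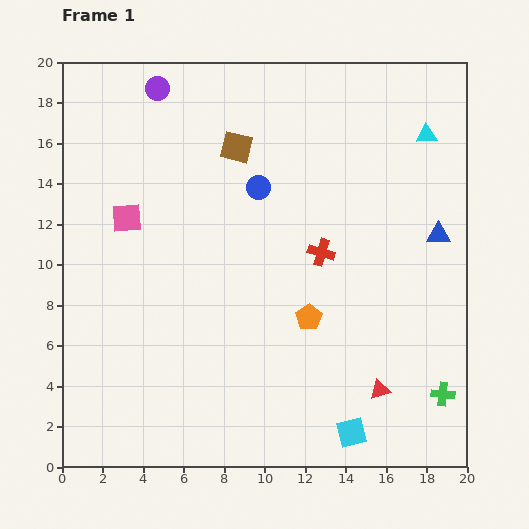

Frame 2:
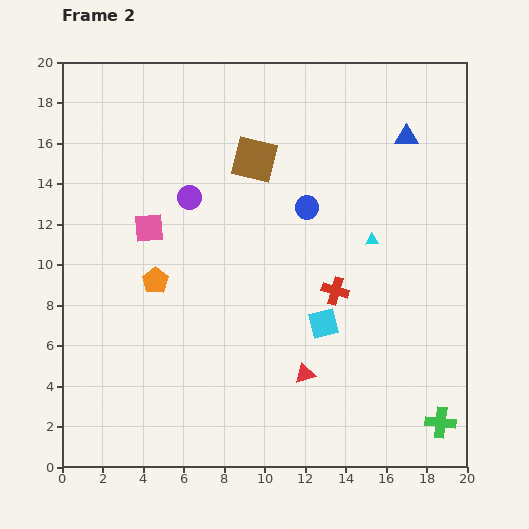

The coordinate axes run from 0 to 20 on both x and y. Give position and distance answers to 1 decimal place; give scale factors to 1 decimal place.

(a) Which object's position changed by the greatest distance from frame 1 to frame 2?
the orange pentagon

(moved 7.8; next 5.9)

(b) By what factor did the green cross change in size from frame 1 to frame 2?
1.3×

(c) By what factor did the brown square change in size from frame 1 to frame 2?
1.4×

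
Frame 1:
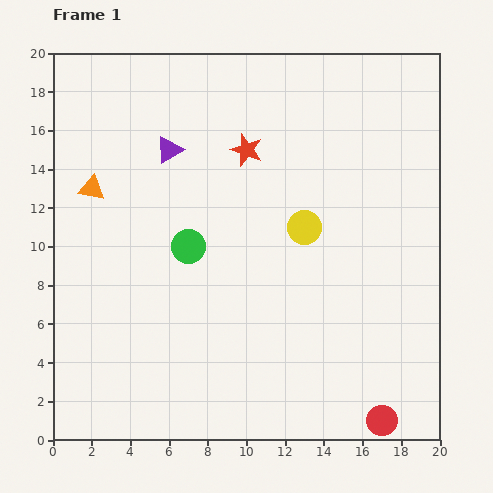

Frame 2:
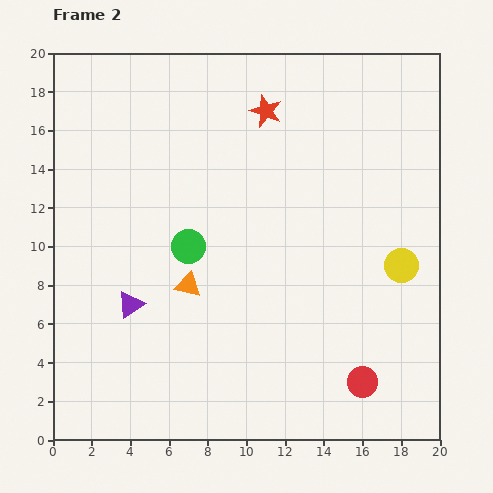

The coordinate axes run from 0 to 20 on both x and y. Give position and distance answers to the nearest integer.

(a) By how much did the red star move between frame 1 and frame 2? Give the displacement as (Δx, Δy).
(1, 2)

The red star was at (10, 15) in frame 1 and (11, 17) in frame 2.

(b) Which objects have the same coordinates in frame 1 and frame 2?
the green circle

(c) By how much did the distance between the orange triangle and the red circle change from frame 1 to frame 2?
-9

Distance in frame 1: 19. Distance in frame 2: 10.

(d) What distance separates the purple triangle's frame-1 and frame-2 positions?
8

The purple triangle moved from (6, 15) to (4, 7), a distance of √(2² + 8²) ≈ 8.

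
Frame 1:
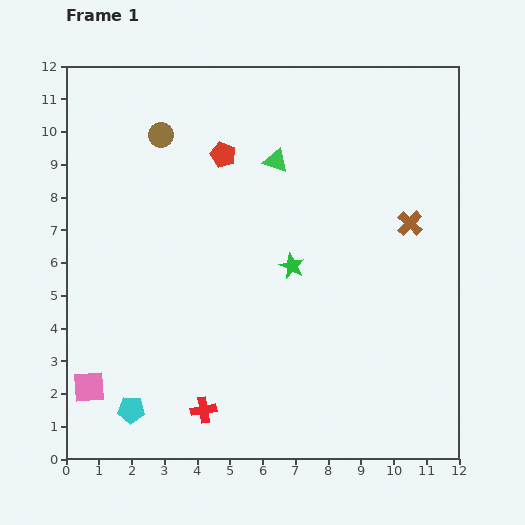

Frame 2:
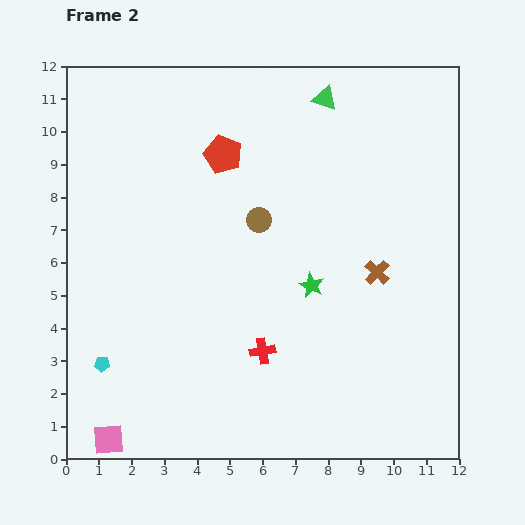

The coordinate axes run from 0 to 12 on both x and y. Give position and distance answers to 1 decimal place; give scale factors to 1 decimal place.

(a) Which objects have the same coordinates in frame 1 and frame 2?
the red pentagon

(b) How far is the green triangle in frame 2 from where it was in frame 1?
2.4

The green triangle moved from (6.4, 9.1) to (7.9, 11.0), a distance of √(1.5² + 1.9²) ≈ 2.4.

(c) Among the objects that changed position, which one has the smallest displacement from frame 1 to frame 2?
the green star

(moved 0.8)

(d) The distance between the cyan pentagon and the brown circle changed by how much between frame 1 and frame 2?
-1.9

Distance in frame 1: 8.4. Distance in frame 2: 6.5.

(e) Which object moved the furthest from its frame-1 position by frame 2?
the brown circle

(moved 4.0; next 2.5)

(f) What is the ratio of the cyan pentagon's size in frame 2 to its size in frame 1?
0.6×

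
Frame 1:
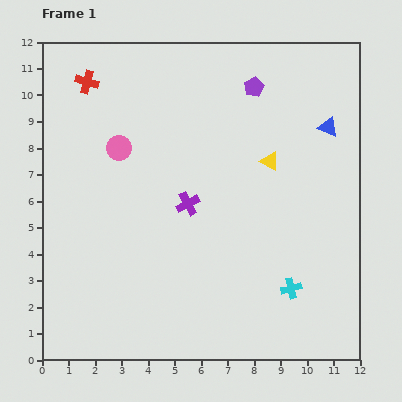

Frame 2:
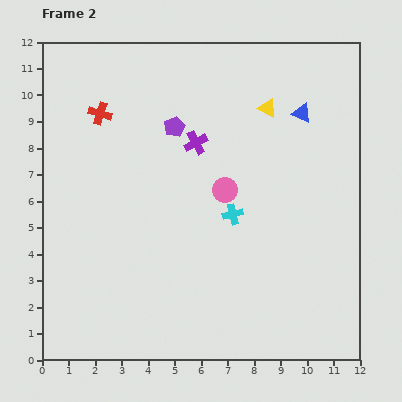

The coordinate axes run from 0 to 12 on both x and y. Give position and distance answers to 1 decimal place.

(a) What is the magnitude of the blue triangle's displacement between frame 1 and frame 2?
1.1

The blue triangle moved from (10.8, 8.8) to (9.8, 9.3), a distance of √(1.0² + 0.5²) ≈ 1.1.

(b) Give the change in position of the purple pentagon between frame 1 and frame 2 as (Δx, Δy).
(-3.0, -1.5)

The purple pentagon was at (8.0, 10.3) in frame 1 and (5.0, 8.8) in frame 2.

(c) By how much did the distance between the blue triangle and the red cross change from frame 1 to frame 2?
-1.7

Distance in frame 1: 9.3. Distance in frame 2: 7.6.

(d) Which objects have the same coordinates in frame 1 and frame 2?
none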